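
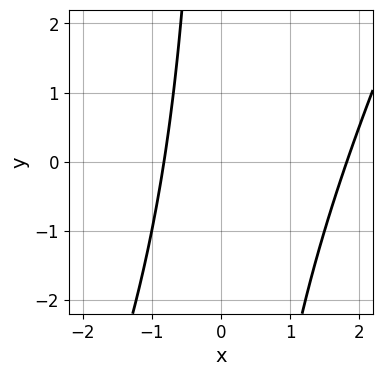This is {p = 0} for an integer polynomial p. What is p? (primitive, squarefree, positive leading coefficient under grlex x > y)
1. Degree: no degree-1 curve has this shape, so deg p = 2.
2. Observable constraints: no y-intercept at any integer in the box.
3. These observations pin down the coefficients.

2*x^2 - x*y - 2*x - 3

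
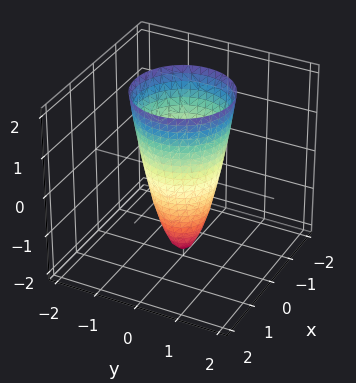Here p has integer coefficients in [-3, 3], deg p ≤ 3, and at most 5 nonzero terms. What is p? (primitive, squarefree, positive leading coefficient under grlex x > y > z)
The degree is 2 — a generic line meets the surface in up to 2 points.
By symmetry, every cross-section ⟂ z is a circle, so x, y appear only via x² + y².
From the axis intercepts and sections: one z-axis crossing is at z = -2; a circular section at z = -1 has radius between 0 and 1.
Fitting integer coefficients to these (and the overall shape) gives p.

3*x^2 + 3*y^2 - z - 2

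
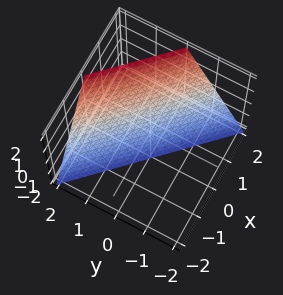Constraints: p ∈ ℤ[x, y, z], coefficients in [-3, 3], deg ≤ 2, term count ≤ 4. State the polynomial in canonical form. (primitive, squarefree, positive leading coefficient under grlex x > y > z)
First, the degree is 1 — the surface is flat (a plane).
Then, against the integer gridlines: one y-axis crossing is at y = 1; one x-axis crossing is at x = 1; it crosses the z-axis at the gridline z = -2.
Finally, fitting integer coefficients to these (and the overall shape) gives p.

2*x + 2*y - z - 2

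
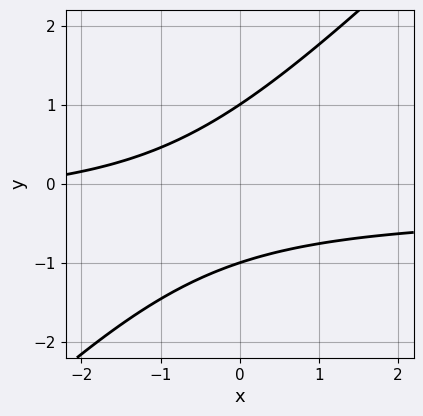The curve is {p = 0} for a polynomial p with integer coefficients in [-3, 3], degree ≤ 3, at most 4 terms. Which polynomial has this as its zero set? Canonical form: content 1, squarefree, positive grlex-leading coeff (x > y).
3*x*y - 3*y^2 + x + 3

(a) deg p = 2. The shape is more complex than any degree-1 curve.
(b) Checking where it meets the axes: among the integer gridlines, it crosses the y-axis at y ∈ {-1, 1}; the curve avoids every integer x-axis point in the box.
(c) Matching integer coefficients to the picture gives p.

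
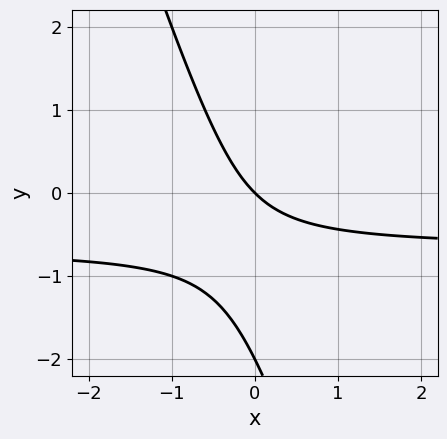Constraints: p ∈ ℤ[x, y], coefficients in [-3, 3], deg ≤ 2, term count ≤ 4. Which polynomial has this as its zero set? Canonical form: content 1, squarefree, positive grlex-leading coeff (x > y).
Degree: the shape is more complex than any degree-1 curve, so deg p = 2.
From the axis intercepts and sections: it meets the x-axis at x = 0 (among the integer gridlines); among the integer gridlines, it crosses the y-axis at y ∈ {-2, 0}.
Fitting integer coefficients to these (and the overall shape) gives p.

3*x*y + y^2 + 2*x + 2*y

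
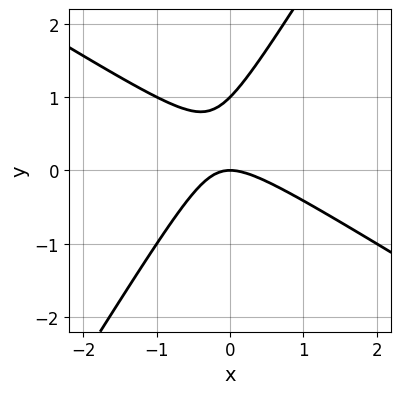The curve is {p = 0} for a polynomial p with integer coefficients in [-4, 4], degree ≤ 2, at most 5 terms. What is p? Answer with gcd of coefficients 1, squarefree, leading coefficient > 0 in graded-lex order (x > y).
1. deg p = 2. No degree-1 curve has this shape.
2. From the visible intercepts: among the integer gridlines, it crosses the y-axis at y ∈ {0, 1}; one x-axis crossing is at x = 0.
3. Assembling these constraints gives the stated polynomial.

x^2 + x*y - y^2 + y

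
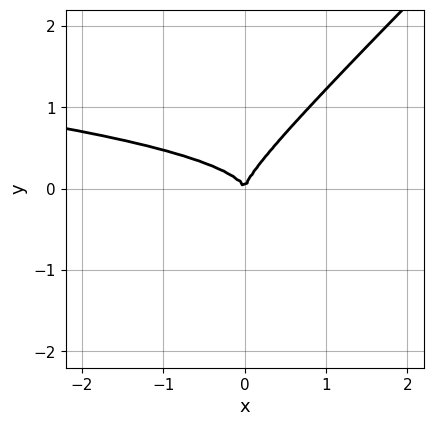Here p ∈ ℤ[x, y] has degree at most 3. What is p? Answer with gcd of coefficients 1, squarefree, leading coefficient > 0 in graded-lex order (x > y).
3*x*y^2 - 3*y^3 + x^2

First, degree: a generic line meets the curve in up to 3 points, so deg p = 3.
Next, from the axis intercepts and sections: it meets the x-axis at x = 0 (among the integer gridlines); it crosses the y-axis at the gridline y = 0.
Finally, putting this together gives p.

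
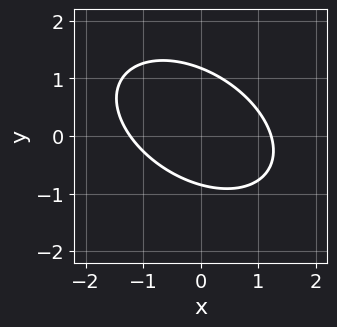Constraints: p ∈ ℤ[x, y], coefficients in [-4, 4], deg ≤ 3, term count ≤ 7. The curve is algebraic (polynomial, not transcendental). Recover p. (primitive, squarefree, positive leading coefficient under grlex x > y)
1. deg p = 2. No degree-1 curve has this shape.
2. Putting this together gives p.

2*x^2 + 2*x*y + 3*y^2 - y - 3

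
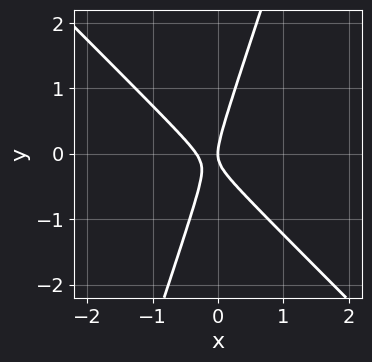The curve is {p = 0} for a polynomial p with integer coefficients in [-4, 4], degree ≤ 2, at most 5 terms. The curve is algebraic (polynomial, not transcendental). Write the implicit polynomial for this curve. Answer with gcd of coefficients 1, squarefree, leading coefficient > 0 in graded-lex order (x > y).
1. The degree is 2 — a generic line meets the curve in up to 2 points.
2. Observable constraints: it meets the x-axis at x = 0 (among the integer gridlines); it meets the y-axis at y = 0 (among the integer gridlines).
3. Solving for integer coefficients yields p as stated.

3*x^2 + 2*x*y - y^2 + x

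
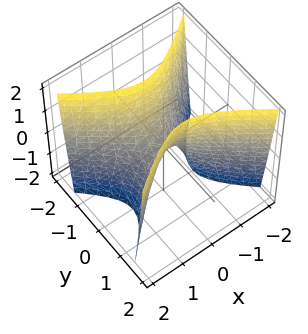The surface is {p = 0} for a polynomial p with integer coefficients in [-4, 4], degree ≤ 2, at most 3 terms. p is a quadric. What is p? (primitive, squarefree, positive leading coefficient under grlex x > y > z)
1. The degree is 2 — a saddle surface; a quadric.
2. Symmetries: the y ↦ −y reflection is a symmetry, so y appears only in even powers; it's symmetric under x → −x, forcing even powers of x.
3. Reading off the gridlines: it crosses the y-axis at the gridline y = 0; it crosses the x-axis at the gridline x = 0; one z-axis crossing is at z = 0.
4. Assembling these constraints gives the stated polynomial.

2*x^2 - 3*y^2 + z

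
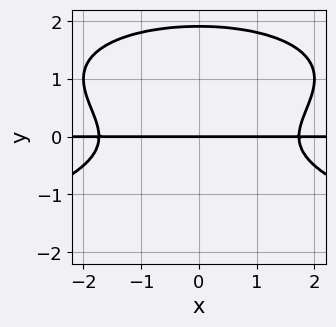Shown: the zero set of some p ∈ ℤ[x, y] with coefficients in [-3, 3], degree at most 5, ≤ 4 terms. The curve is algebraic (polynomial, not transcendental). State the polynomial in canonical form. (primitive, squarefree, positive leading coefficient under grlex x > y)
First, degree: no degree-3 curve has this shape, so deg p = 4.
Next, symmetries: mirror symmetry x ↦ −x ⇒ only even powers of x.
Then, from the axis intercepts and sections: it meets the y-axis at y = 0 (among the integer gridlines); every point of the x-axis in the box is on the curve.
Finally, the integer polynomial consistent with all of this is the stated p.

2*y^4 + x^2*y - 3*y^3 - 3*y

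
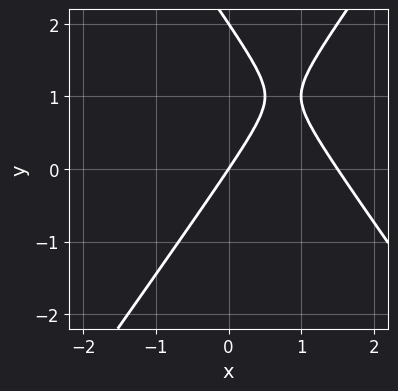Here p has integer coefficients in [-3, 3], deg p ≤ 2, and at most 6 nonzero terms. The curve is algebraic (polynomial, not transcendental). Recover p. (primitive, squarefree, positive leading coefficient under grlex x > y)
deg p = 2. No degree-1 curve has this shape.
Reading off the gridlines: the y-axis gridline crossings are at y ∈ {0, 2}; one x-axis crossing is at x = 0.
These observations pin down the coefficients.

2*x^2 - y^2 - 3*x + 2*y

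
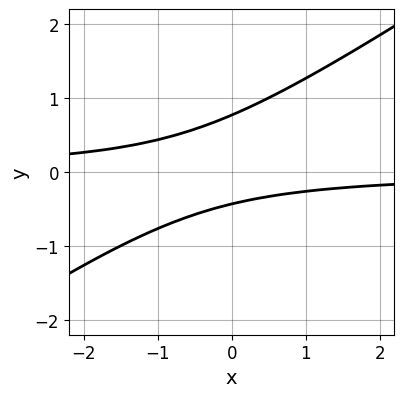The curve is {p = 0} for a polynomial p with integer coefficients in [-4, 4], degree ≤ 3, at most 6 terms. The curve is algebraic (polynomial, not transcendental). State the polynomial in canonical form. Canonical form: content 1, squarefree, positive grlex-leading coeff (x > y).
Degree: the shape is more complex than any degree-1 curve, so deg p = 2.
From the axis intercepts and sections: no x-intercept at any integer in the box.
Matching integer coefficients to the picture gives p.

2*x*y - 3*y^2 + y + 1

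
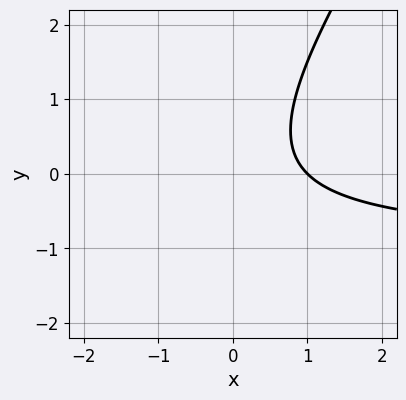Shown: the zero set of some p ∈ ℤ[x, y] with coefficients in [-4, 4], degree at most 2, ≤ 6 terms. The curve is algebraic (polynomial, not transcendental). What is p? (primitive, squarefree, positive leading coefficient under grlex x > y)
First, degree: a generic line meets the curve in up to 2 points, so deg p = 2.
Then, checking where it meets the axes: no y-intercept at any integer in the box; it meets the x-axis at x = 1 (among the integer gridlines).
Finally, these observations pin down the coefficients.

3*x*y - 2*y^2 + 3*x - 3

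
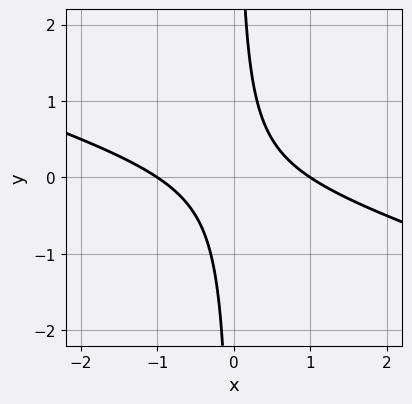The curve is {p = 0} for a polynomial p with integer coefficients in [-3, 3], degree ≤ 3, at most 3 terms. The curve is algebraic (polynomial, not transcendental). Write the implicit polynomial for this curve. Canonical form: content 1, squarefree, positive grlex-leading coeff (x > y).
The degree is 2 — no degree-1 curve has this shape.
From the axis intercepts and sections: among the integer gridlines, it crosses the x-axis at x ∈ {-1, 1}; it misses every integer gridline on the y-axis.
Matching integer coefficients to the picture gives p.

x^2 + 3*x*y - 1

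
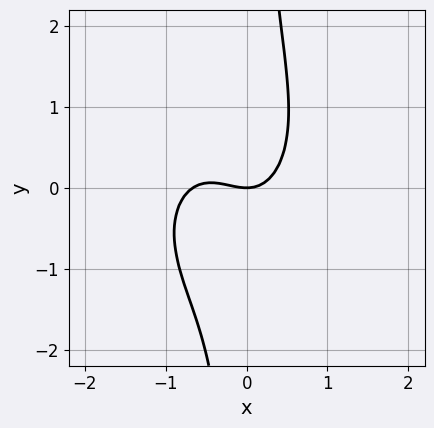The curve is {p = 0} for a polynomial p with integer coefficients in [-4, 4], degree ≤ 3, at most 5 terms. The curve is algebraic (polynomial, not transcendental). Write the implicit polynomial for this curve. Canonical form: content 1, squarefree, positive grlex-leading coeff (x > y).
3*x^3 + 2*x*y^2 + 2*x^2 - 2*y

First, the degree is 3 — the shape is more complex than any degree-2 curve.
Then, reading off the gridlines: it crosses the y-axis at the gridline y = 0; it meets the x-axis at x = 0 (among the integer gridlines).
Finally, putting this together gives p.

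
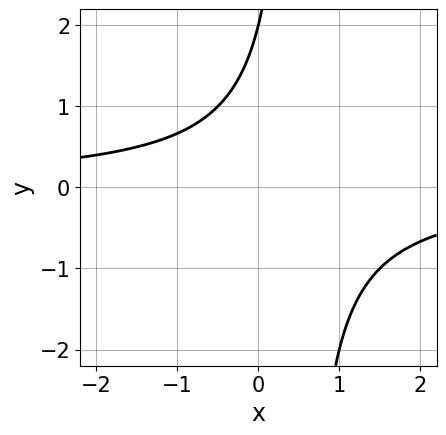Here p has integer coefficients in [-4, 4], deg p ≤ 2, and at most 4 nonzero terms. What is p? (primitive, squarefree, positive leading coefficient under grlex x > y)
(a) deg p = 2. The shape is more complex than any degree-1 curve.
(b) Against the integer gridlines: no x-intercept at any integer in the box; it meets the y-axis at y = 2 (among the integer gridlines).
(c) These observations pin down the coefficients.

2*x*y - y + 2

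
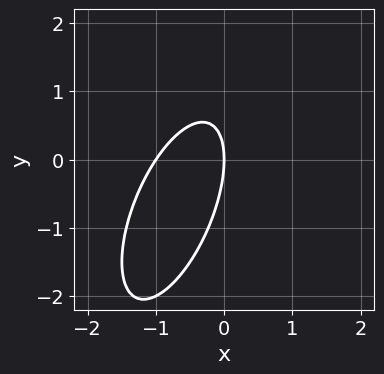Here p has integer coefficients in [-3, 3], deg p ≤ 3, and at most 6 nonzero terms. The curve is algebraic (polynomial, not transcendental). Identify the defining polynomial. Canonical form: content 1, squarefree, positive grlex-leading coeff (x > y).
3*x^2 - 2*x*y + y^2 + 3*x

First, degree: no degree-1 curve has this shape, so deg p = 2.
Next, observable constraints: it crosses the y-axis at the gridline y = 0; the x-axis gridline crossings are at x ∈ {-1, 0}.
Finally, fitting integer coefficients to these (and the overall shape) gives p.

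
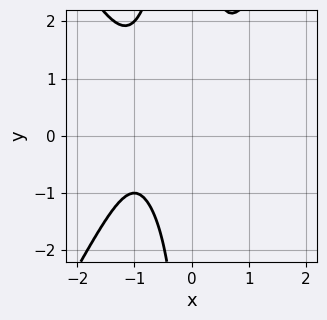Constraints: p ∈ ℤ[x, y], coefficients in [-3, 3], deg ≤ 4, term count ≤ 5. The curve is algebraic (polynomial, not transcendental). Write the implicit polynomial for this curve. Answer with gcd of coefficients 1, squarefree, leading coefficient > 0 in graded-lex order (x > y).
3*x^4 - x^2*y^2 + 3*x^3 - x*y + 2

First, deg p = 4.
Next, checking where it meets the axes: it misses every integer gridline on the x-axis; the curve avoids every integer y-axis point in the box.
Finally, matching integer coefficients to the picture gives p.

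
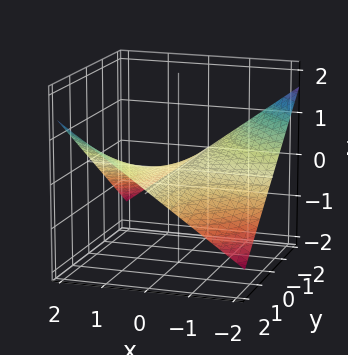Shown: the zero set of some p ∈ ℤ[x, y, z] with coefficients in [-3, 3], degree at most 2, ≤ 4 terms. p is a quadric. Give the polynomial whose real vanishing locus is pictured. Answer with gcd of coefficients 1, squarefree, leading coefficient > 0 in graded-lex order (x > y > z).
x*y - 3*z

Degree: a hyperbolic paraboloid; a quadric, so deg p = 2.
Reading off the gridlines: every point of the x-axis in the box is on the surface; every point of the y-axis in the box is on the surface; it meets the z-axis at z = 0 (among the integer gridlines).
These observations pin down the coefficients.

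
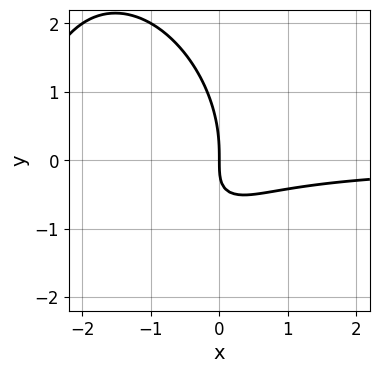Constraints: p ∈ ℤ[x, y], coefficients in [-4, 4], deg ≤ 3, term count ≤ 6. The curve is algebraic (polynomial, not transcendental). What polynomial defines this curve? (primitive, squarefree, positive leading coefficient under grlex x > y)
2*x^2*y + x*y^2 + y^3 + 3*x*y + 2*x

Degree: a generic line meets the curve in up to 3 points, so deg p = 3.
Against the integer gridlines: it meets the x-axis at x = 0 (among the integer gridlines); it meets the y-axis at y = 0 (among the integer gridlines).
Together with the visible shape, these determine p as stated.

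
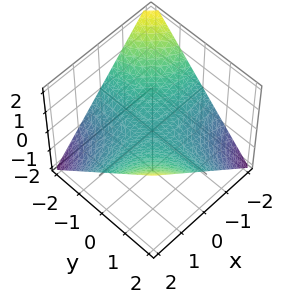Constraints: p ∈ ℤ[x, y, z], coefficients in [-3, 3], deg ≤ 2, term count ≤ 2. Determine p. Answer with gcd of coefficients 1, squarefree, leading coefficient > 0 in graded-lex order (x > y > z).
x*y - 2*z

The degree is 2 — a hyperbolic paraboloid; a quadric.
Checking where it meets the axes: the visible x-axis segment lies entirely on the surface; one z-axis crossing is at z = 0.
Fitting integer coefficients to these (and the overall shape) gives p. Check: (0, 1, 0) on the y-axis lies on the surface, and p(0, 1, 0) = 0. ✓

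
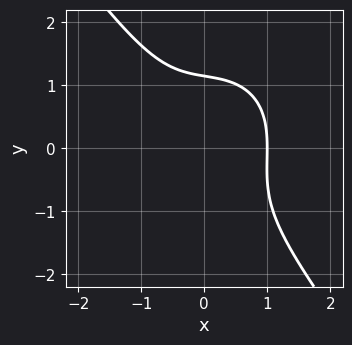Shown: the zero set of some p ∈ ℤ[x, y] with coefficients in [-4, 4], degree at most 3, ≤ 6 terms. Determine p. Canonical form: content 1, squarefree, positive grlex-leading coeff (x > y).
3*x^3 + x*y^2 + 2*y^3 - 3

(a) Degree: no degree-2 curve has this shape, so deg p = 3.
(b) From the visible intercepts: one x-axis crossing is at x = 1.
(c) Fitting integer coefficients to these (and the overall shape) gives p.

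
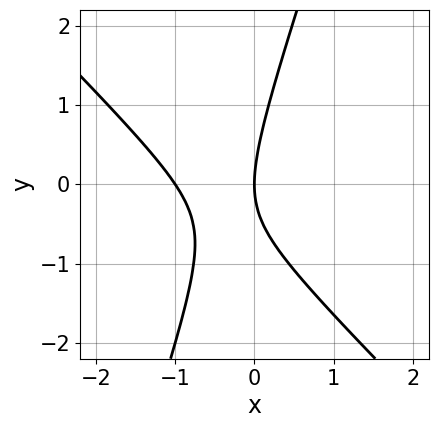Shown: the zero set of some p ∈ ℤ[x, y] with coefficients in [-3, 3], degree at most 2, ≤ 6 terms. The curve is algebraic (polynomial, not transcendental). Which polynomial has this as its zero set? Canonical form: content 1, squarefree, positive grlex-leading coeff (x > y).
1. Degree: a generic line meets the curve in up to 2 points, so deg p = 2.
2. Observable constraints: the x-axis gridline crossings are at x ∈ {-1, 0}; one y-axis crossing is at y = 0.
3. These observations pin down the coefficients.

3*x^2 + 2*x*y - y^2 + 3*x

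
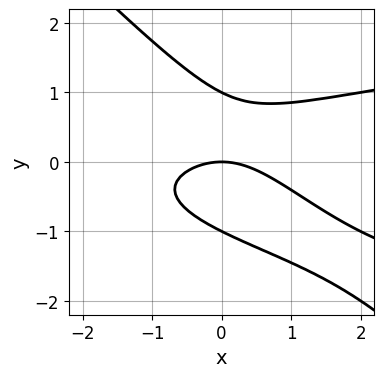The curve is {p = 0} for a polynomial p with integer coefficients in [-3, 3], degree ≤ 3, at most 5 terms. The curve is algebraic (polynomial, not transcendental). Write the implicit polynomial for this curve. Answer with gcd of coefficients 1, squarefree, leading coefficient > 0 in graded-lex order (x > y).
(a) Degree: no degree-2 curve has this shape, so deg p = 3.
(b) From the axis intercepts and sections: among the integer gridlines, it crosses the y-axis at y ∈ {-1, 0, 1}; it crosses the x-axis at the gridline x = 0.
(c) These observations pin down the coefficients.

2*x*y^2 + 2*y^3 - x^2 - 2*y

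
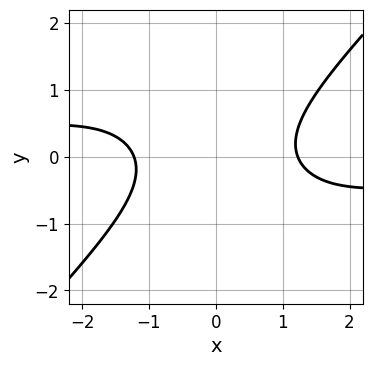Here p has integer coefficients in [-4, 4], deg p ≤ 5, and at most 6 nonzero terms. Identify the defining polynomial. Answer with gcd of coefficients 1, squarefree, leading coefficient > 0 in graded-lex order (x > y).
x^3*y - x^2*y^2 + 2*x^2 - 3*y^2 - 3

(a) deg p = 4.
(b) Checking where it meets the axes: no y-intercept at any integer in the box.
(c) These observations pin down the coefficients.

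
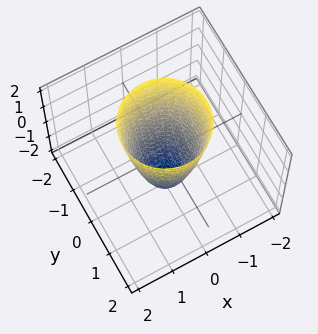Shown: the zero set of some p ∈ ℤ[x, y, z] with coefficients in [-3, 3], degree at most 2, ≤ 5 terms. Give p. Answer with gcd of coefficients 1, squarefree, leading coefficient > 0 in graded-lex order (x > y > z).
3*x^2 + 3*y^2 - z - 2

1. deg p = 2.
2. Symmetries: the z-axis is an axis of rotation, so x and y enter only as x² + y².
3. Reading off the gridlines: a circular section at z = 1 has radius exactly 1; it crosses the z-axis at the gridline z = -2.
4. Fitting integer coefficients to these (and the overall shape) gives p.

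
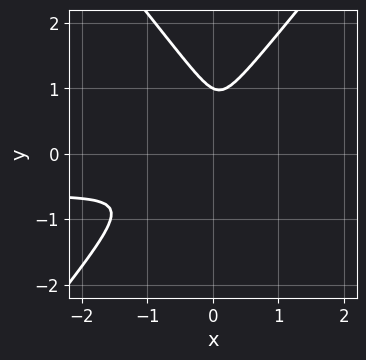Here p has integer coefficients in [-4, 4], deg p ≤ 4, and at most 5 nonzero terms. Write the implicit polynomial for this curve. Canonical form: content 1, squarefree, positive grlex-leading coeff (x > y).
deg p = 3.
Reading off the gridlines: it crosses the y-axis at the gridline y = 1.
Putting this together gives p.

3*x^2*y - 2*y^3 + 2*x^2 - x*y + 2*y^2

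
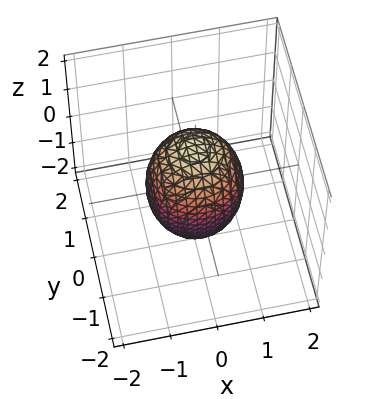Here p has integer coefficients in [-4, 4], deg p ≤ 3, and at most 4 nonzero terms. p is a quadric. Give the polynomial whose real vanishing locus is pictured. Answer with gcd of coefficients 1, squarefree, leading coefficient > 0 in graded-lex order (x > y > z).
2*x^2 + 2*y^2 + z^2 - 2

deg p = 2. A closed, bounded, convex surface; a quadric.
Symmetry: every cross-section ⟂ z is a circle, so x, y appear only via x² + y²; the z ↦ −z reflection is a symmetry, so z appears only in even powers.
Checking where it meets the axes: the x-axis gridline crossings are at x ∈ {-1, 1}; a circular section at z = -1 has radius between 0 and 1.
These observations pin down the coefficients. Check: (0, -1, 0) on the y-axis lies on the surface, and p(0, -1, 0) = 0. ✓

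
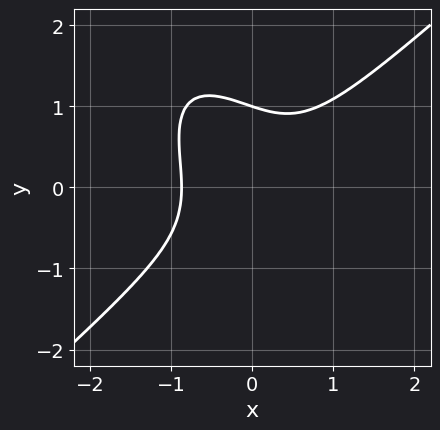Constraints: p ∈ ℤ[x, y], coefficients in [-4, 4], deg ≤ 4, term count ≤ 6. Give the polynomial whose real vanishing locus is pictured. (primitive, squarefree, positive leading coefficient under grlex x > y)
3*x^3 - 2*x*y^2 - 2*y^3 + 2

deg p = 3.
Against the integer gridlines: it crosses the y-axis at the gridline y = 1.
Matching integer coefficients to the picture gives p.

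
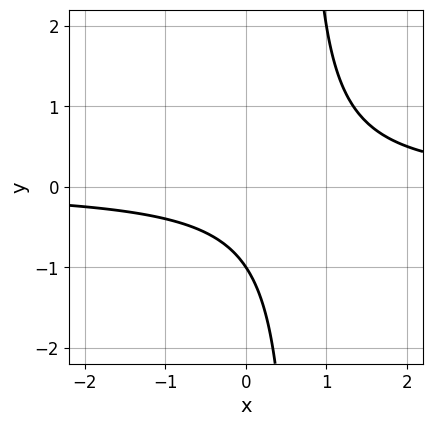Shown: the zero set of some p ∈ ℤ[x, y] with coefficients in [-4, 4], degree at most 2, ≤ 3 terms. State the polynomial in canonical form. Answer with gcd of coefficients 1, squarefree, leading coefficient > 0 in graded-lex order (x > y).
3*x*y - 2*y - 2

(a) The degree is 2 — the shape is more complex than any degree-1 curve.
(b) From the visible intercepts: it misses every integer gridline on the x-axis; it crosses the y-axis at the gridline y = -1.
(c) Together with the visible shape, these determine p as stated.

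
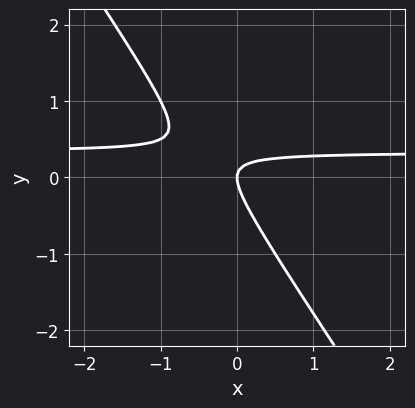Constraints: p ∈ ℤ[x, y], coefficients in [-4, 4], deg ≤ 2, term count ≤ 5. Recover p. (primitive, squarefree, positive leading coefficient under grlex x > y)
3*x*y + 2*y^2 - x

First, degree: a generic line meets the curve in up to 2 points, so deg p = 2.
Next, from the axis intercepts and sections: it meets the x-axis at x = 0 (among the integer gridlines); it meets the y-axis at y = 0 (among the integer gridlines).
Finally, together with the visible shape, these determine p as stated.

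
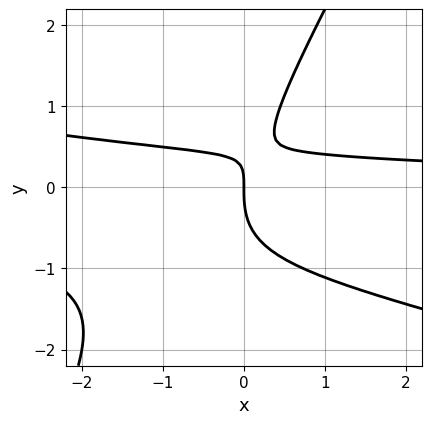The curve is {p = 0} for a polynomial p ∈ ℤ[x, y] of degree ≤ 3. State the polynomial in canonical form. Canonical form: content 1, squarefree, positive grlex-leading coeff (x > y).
(a) deg p = 3. A generic line meets the curve in up to 3 points.
(b) Reading off the gridlines: it meets the x-axis at x = 0 (among the integer gridlines); it crosses the y-axis at the gridline y = 0.
(c) These observations pin down the coefficients.

x^2*y + 3*x*y^2 - 2*y^3 + 3*x*y - 2*x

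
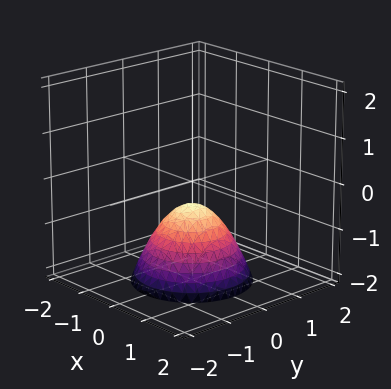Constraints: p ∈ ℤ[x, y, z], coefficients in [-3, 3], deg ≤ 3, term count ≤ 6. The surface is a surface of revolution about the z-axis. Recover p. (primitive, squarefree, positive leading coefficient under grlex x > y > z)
2*x^2 + 2*y^2 + 2*z + 1

1. The degree is 2 — the shape is more complex than any degree-1 surface.
2. By symmetry, the z-axis is an axis of rotation, so x and y enter only as x² + y².
3. From the visible intercepts: the surface avoids every integer y-axis point in the box; no x-intercept at any integer in the box; a circular section at z = -1 has radius between 0 and 1.
4. The integer polynomial consistent with all of this is the stated p.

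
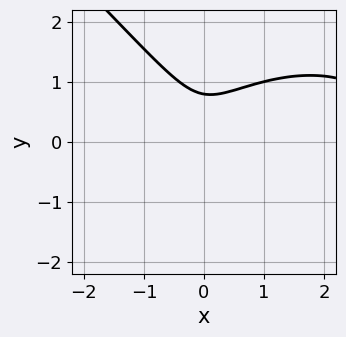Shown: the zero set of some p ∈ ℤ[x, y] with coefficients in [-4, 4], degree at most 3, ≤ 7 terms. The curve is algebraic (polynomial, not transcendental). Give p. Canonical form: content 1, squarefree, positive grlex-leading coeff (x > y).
Degree: the shape is more complex than any degree-2 curve, so deg p = 3.
From the axis intercepts and sections: no x-intercept at any integer in the box.
These observations pin down the coefficients.

x^3 + x*y^2 + 2*y^3 - 3*x^2 - 1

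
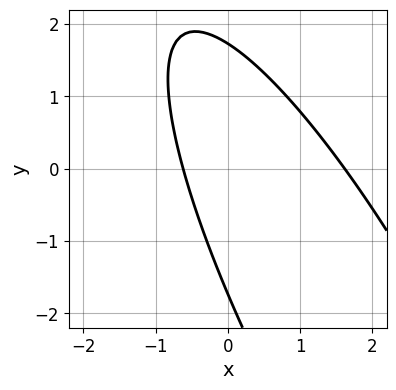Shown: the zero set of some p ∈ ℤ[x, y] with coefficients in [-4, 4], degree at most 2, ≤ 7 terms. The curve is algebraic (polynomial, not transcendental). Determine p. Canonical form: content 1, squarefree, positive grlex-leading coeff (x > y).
1. Degree: a generic line meets the curve in up to 2 points, so deg p = 2.
2. Solving for integer coefficients yields p as stated.

3*x^2 + 3*x*y + y^2 - 3*x - 3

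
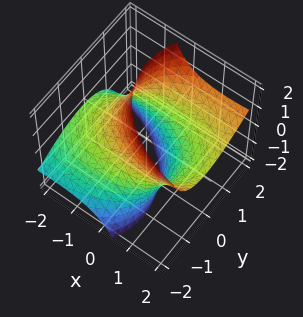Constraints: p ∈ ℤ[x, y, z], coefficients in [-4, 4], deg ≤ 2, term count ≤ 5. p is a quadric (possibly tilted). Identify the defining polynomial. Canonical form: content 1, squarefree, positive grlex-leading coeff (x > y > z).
x^2 - 3*x*z + 2*y^2 - 2*y*z - 3

First, the degree is 2 — a generic line meets the surface in up to 2 points.
Then, from the visible intercepts: no z-intercept at any integer in the box.
Finally, putting this together gives p.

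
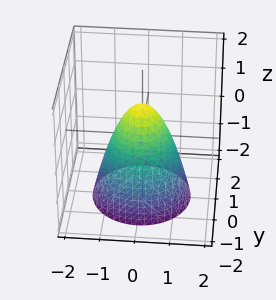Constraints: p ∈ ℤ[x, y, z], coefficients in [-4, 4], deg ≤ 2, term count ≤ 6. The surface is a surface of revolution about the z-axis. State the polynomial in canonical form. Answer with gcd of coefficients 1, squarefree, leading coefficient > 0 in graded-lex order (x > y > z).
3*x^2 + 3*y^2 + 2*z - 2

First, degree: the shape is more complex than any degree-1 surface, so deg p = 2.
Then, symmetry: the surface is invariant under rotation about z: p = q(x² + y², z).
Then, from the axis intercepts and sections: a circular section at z = -2 has radius between 1 and 2; it meets the z-axis at z = 1 (among the integer gridlines).
Finally, the integer polynomial consistent with all of this is the stated p.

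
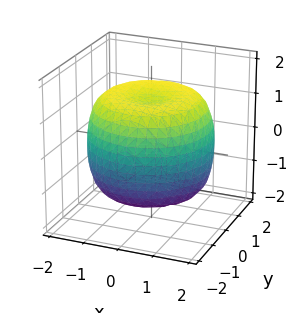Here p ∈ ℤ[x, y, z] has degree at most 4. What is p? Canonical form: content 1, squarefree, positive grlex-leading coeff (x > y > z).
x^4 + 2*x^2*y^2 + y^4 - 2*x^2 - 2*y^2 + 2*z^2 - 3

First, the degree is 4 — a generic line meets the surface in up to 4 points.
Next, by symmetry, the surface is invariant under rotation about z: p = q(x² + y², z).
Then, from the axis intercepts and sections: a circular section at z = -1 has radius between 1 and 2.
Finally, solving for integer coefficients yields p as stated.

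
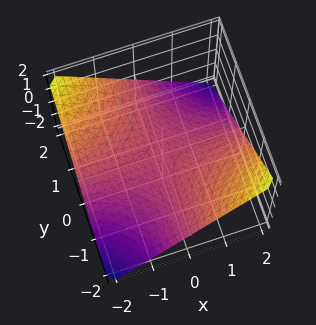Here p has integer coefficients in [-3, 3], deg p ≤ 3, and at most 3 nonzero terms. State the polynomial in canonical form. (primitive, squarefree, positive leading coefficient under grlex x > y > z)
x*y + 2*z

The degree is 2 — no degree-1 surface has this shape.
Observable constraints: it meets the z-axis at z = 0 (among the integer gridlines); the visible x-axis segment lies entirely on the surface.
The integer polynomial consistent with all of this is the stated p.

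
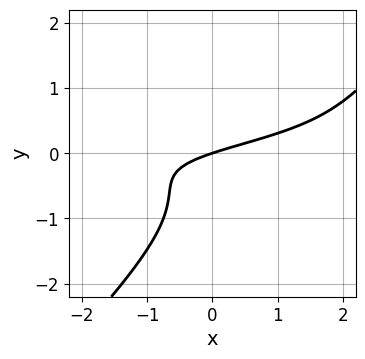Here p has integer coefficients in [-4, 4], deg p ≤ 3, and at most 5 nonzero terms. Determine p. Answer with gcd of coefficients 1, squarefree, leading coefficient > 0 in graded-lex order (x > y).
3*x*y^2 - 3*y^3 - 3*y^2 + x - 3*y

1. Degree: the shape is more complex than any degree-2 curve, so deg p = 3.
2. From the visible intercepts: it crosses the y-axis at the gridline y = 0; it crosses the x-axis at the gridline x = 0.
3. The integer polynomial consistent with all of this is the stated p.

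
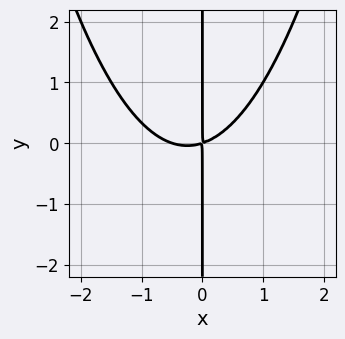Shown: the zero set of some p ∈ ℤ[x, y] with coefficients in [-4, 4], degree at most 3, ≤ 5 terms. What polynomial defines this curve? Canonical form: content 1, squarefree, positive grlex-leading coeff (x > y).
2*x^3 + x^2 - 3*x*y

The degree is 3 — a generic line meets the curve in up to 3 points.
Reading off the gridlines: the visible y-axis segment lies entirely on the curve.
The integer polynomial consistent with all of this is the stated p.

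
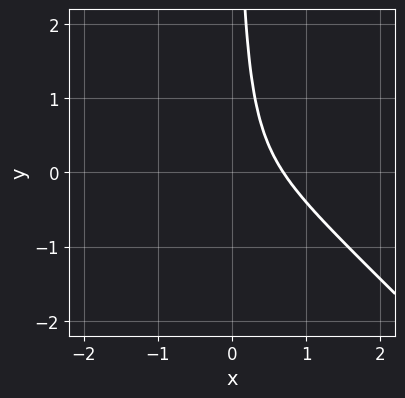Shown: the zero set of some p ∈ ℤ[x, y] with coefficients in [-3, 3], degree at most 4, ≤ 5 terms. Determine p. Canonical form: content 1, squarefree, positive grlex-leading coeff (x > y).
(a) Degree: the shape is more complex than any degree-2 curve, so deg p = 3.
(b) From the visible intercepts: the curve avoids every integer y-axis point in the box.
(c) Assembling these constraints gives the stated polynomial.

3*x^3 + 3*x^2*y + 2*x*y - 1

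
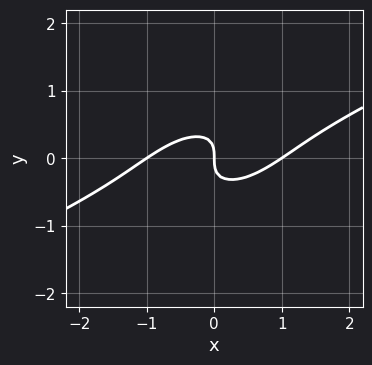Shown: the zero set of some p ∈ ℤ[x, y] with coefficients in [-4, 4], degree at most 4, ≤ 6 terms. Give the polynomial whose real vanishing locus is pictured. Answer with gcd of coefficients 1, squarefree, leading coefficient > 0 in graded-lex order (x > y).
deg p = 3.
Observable constraints: the x-axis gridline crossings are at x ∈ {-1, 0, 1}; it meets the y-axis at y = 0 (among the integer gridlines).
Assembling these constraints gives the stated polynomial.

x^3 - 3*x^2*y + 3*x*y^2 - 3*y^3 - x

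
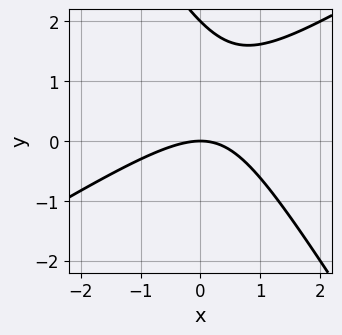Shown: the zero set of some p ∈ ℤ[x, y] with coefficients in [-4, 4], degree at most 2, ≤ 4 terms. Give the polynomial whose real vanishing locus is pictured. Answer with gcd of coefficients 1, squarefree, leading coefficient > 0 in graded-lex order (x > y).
x^2 - x*y - y^2 + 2*y

1. deg p = 2.
2. From the visible intercepts: one x-axis crossing is at x = 0; among the integer gridlines, it crosses the y-axis at y ∈ {0, 2}.
3. Together with the visible shape, these determine p as stated.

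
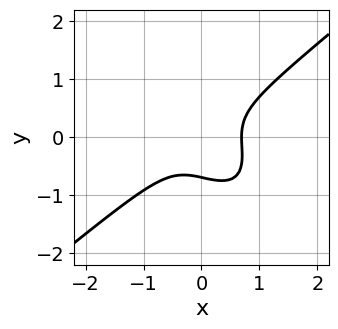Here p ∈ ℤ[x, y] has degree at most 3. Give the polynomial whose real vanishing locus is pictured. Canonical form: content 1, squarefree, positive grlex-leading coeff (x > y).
The degree is 3 — no degree-2 curve has this shape.
Putting this together gives p.

3*x^3 - 2*x*y^2 - 3*y^3 - 1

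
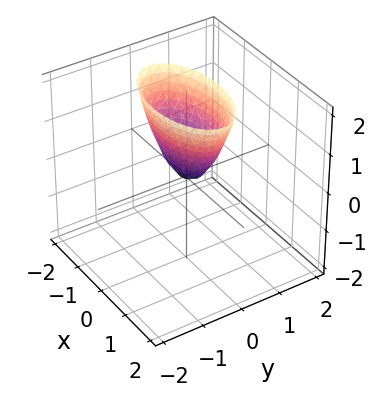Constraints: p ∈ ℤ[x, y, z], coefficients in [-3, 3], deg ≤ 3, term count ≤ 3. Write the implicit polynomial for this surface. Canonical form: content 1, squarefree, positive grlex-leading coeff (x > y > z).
The degree is 2 — a paraboloid; a quadric.
Symmetries: mirror symmetry y ↦ −y ⇒ only even powers of y; it's symmetric under x → −x, forcing even powers of x.
Reading off the gridlines: it meets the x-axis at x = 0 (among the integer gridlines); one y-axis crossing is at y = 0.
Fitting integer coefficients to these (and the overall shape) gives p.

x^2 + 3*y^2 - z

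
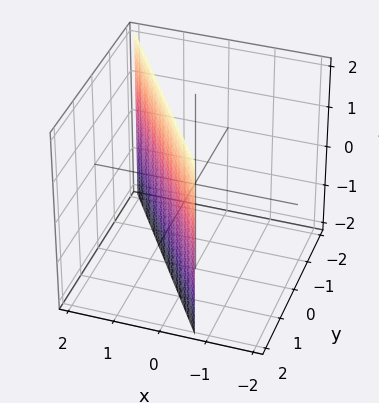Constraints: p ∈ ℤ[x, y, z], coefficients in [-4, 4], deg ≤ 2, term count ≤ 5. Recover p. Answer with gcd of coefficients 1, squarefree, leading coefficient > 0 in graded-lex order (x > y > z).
3*x + 2*y - 2

1. Degree: every cross-section is a straight line — this is a plane, so deg p = 1.
2. From the axis intercepts and sections: it crosses the y-axis at the gridline y = 1; it misses every integer gridline on the z-axis.
3. Together with the visible shape, these determine p as stated.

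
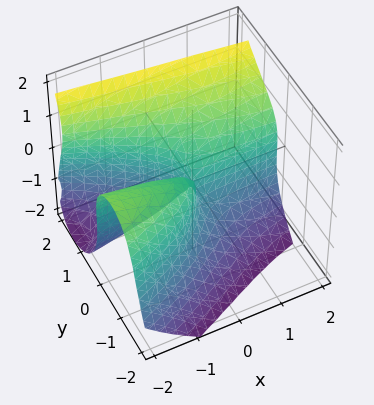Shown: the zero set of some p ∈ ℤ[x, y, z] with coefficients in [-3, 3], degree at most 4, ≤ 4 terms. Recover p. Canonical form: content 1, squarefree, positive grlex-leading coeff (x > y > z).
x*y*z - 2*y^3 + z^3 - 3*x*y

(a) deg p = 3. The shape is more complex than any degree-2 surface.
(b) From the visible intercepts: one y-axis crossing is at y = 0; it crosses the z-axis at the gridline z = 0; every point of the x-axis in the box is on the surface.
(c) Together with the visible shape, these determine p as stated.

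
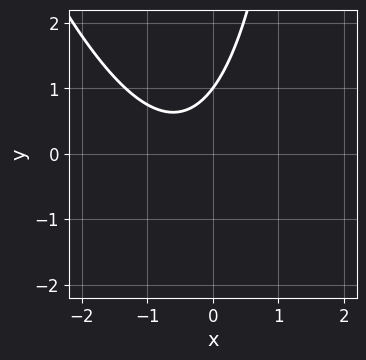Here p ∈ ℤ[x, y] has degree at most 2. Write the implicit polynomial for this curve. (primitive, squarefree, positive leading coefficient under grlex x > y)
(a) deg p = 2. No degree-1 curve has this shape.
(b) Against the integer gridlines: one y-axis crossing is at y = 1; the curve avoids every integer x-axis point in the box.
(c) The integer polynomial consistent with all of this is the stated p.

3*x^2 + x*y + 3*x - 3*y + 3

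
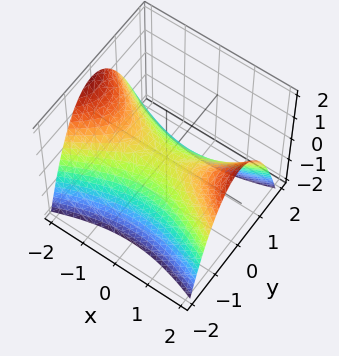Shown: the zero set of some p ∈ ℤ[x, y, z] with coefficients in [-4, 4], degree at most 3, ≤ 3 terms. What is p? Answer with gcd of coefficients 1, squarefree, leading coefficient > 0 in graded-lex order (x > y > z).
x^2 - 3*y^2 - 3*z

Degree: a saddle surface; a quadric, so deg p = 2.
Symmetries: mirror symmetry y ↦ −y ⇒ only even powers of y; it's symmetric under x → −x, forcing even powers of x.
From the axis intercepts and sections: it meets the x-axis at x = 0 (among the integer gridlines); it crosses the y-axis at the gridline y = 0; it meets the z-axis at z = 0 (among the integer gridlines).
The integer polynomial consistent with all of this is the stated p.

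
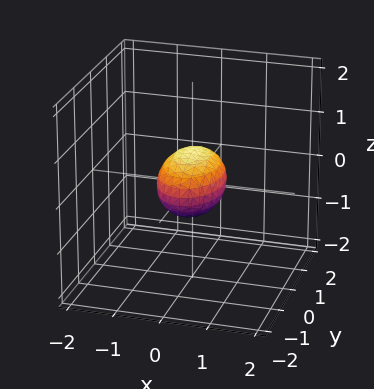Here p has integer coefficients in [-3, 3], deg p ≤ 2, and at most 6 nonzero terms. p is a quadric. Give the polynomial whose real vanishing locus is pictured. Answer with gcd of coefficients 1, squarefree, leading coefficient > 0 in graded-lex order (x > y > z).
Degree: a closed, bounded, convex surface; a quadric, so deg p = 2.
Symmetries: mirror symmetry y ↦ −y ⇒ only even powers of y; mirror symmetry x ↦ −x ⇒ only even powers of x; mirror symmetry z ↦ −z ⇒ only even powers of z.
Reading off the gridlines: among the integer gridlines, it crosses the y-axis at y ∈ {-1, 1}.
Putting this together gives p.

2*x^2 + y^2 + 2*z^2 - 1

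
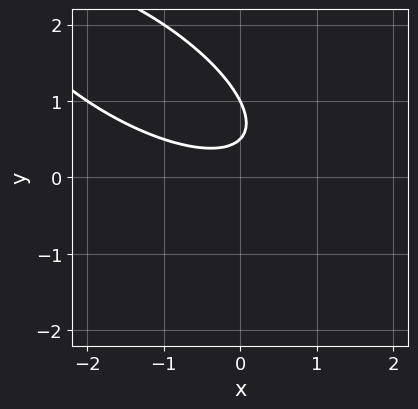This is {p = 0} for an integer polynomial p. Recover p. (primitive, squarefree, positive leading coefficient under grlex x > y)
(a) Degree: a generic line meets the curve in up to 2 points, so deg p = 2.
(b) Against the integer gridlines: it misses every integer gridline on the x-axis; it meets the y-axis at y = 1 (among the integer gridlines).
(c) Fitting integer coefficients to these (and the overall shape) gives p.

x^2 + 2*x*y + 2*y^2 - 3*y + 1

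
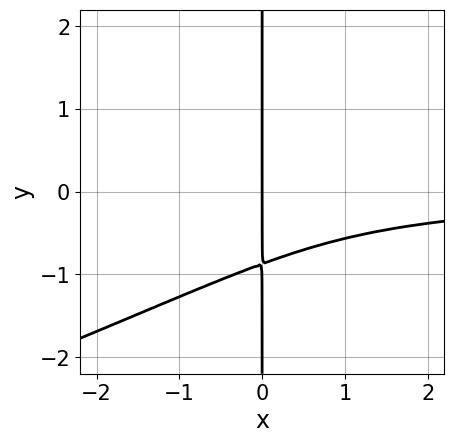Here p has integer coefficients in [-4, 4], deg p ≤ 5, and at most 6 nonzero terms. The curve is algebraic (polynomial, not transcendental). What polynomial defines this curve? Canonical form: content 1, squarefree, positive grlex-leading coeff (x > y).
First, deg p = 4. The shape is more complex than any degree-3 curve.
Next, from the visible intercepts: it meets the x-axis at x = 0 (among the integer gridlines); the visible y-axis segment lies entirely on the curve.
Finally, putting this together gives p.

x^2*y^2 - 3*x*y^3 - 2*x^2*y - 2*x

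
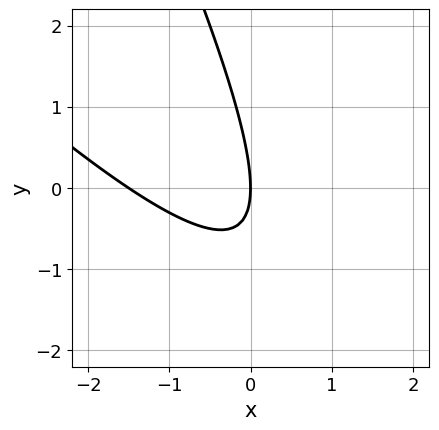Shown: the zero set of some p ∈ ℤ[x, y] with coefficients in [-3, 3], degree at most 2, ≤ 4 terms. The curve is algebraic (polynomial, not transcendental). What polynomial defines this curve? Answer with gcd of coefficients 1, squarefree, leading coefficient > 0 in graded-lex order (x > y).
The degree is 2 — the shape is more complex than any degree-1 curve.
Observable constraints: it crosses the x-axis at the gridline x = 0; it meets the y-axis at y = 0 (among the integer gridlines).
Together with the visible shape, these determine p as stated.

2*x^2 + 3*x*y + y^2 + 3*x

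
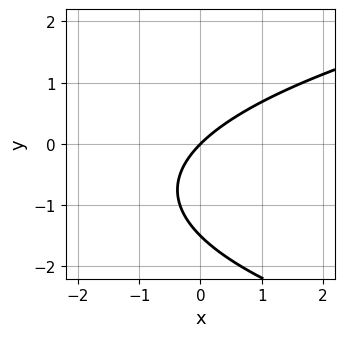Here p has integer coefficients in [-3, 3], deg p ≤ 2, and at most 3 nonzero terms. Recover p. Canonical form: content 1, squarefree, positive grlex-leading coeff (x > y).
First, the degree is 2 — the shape is more complex than any degree-1 curve.
Next, reading off the gridlines: it meets the x-axis at x = 0 (among the integer gridlines); it crosses the y-axis at the gridline y = 0.
Finally, together with the visible shape, these determine p as stated.

2*y^2 - 3*x + 3*y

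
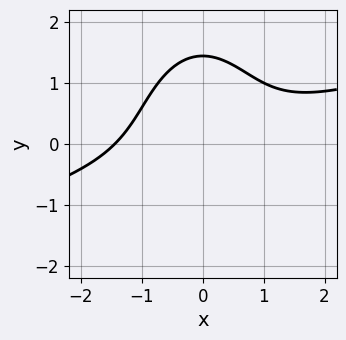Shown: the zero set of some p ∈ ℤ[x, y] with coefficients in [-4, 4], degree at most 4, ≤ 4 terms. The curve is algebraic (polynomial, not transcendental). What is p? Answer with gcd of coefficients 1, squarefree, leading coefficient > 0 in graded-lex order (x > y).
x^3 - 3*x^2*y - y^3 + 3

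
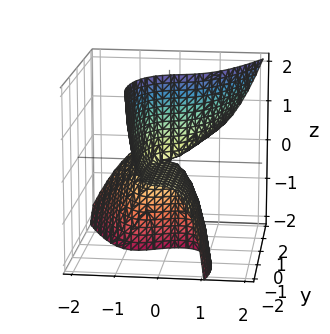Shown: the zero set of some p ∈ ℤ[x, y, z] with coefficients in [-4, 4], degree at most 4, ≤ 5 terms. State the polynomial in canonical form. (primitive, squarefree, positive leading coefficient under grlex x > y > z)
3*x^3 - x^2*z - y^2*z + x*z - 3*y*z

First, deg p = 3. A generic line meets the surface in up to 3 points.
Then, from the axis intercepts and sections: it meets the x-axis at x = 0 (among the integer gridlines); the visible z-axis segment lies entirely on the surface; every point of the y-axis in the box is on the surface.
Finally, these observations pin down the coefficients.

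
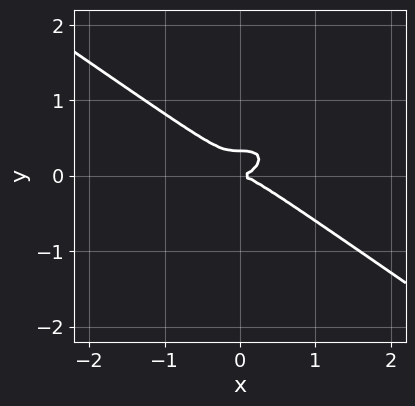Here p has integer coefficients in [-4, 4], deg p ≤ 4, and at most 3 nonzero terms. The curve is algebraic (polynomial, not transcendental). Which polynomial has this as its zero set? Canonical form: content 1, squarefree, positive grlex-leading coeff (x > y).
x^3 + 3*y^3 - y^2

First, the degree is 3 — the shape is more complex than any degree-2 curve.
Next, from the visible intercepts: one x-axis crossing is at x = 0; one y-axis crossing is at y = 0.
Finally, matching integer coefficients to the picture gives p.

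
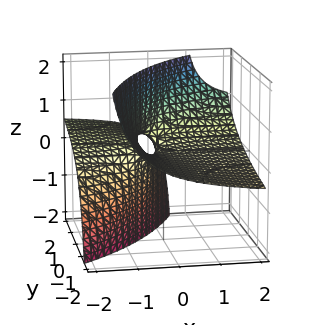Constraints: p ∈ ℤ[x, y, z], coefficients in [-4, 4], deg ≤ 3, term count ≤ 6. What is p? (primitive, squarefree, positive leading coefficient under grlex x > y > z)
x*y - 3*x*z + 2*y*z - 2*z

Degree: the shape is more complex than any degree-1 surface, so deg p = 2.
Observable constraints: it crosses the z-axis at the gridline z = 0; the visible y-axis segment lies entirely on the surface.
Fitting integer coefficients to these (and the overall shape) gives p. Check: (-2, 0, 0) on the x-axis lies on the surface, and p(-2, 0, 0) = 0. ✓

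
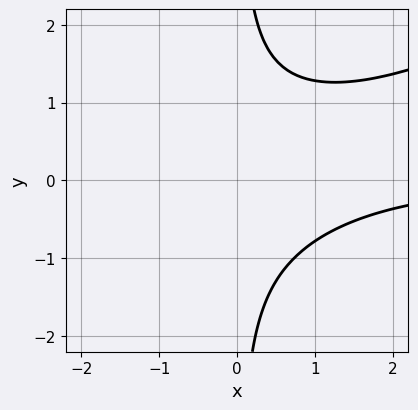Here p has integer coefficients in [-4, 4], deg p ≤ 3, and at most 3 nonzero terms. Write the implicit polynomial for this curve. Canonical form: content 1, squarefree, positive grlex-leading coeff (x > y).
1. deg p = 3.
2. Observable constraints: no y-intercept at any integer in the box; the curve avoids every integer x-axis point in the box.
3. Fitting integer coefficients to these (and the overall shape) gives p.

x^2*y - 2*x*y^2 + 2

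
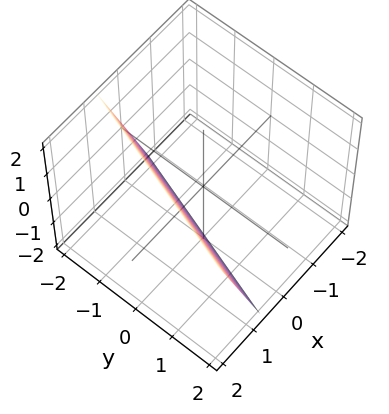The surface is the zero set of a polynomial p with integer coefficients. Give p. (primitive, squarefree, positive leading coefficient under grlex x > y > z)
Degree: every cross-section is a straight line — this is a plane, so deg p = 1.
From the visible intercepts: one z-axis crossing is at z = -2; it meets the y-axis at y = -2 (among the integer gridlines).
Fitting integer coefficients to these (and the overall shape) gives p.

3*x - y - z - 2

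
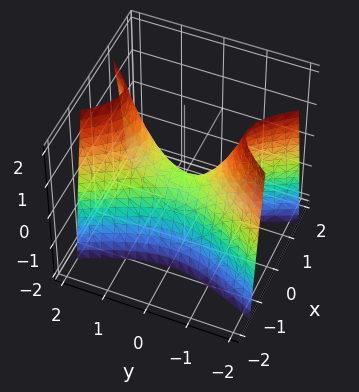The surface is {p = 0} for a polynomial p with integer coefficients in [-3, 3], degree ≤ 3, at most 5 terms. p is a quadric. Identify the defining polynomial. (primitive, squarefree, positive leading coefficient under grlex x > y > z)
First, degree: a hyperbolic paraboloid; a quadric, so deg p = 2.
Then, symmetries: it's symmetric under y → −y, forcing even powers of y; mirror symmetry x ↦ −x ⇒ only even powers of x.
Next, observable constraints: one z-axis crossing is at z = 0; it meets the x-axis at x = 0 (among the integer gridlines); it crosses the y-axis at the gridline y = 0.
Finally, putting this together gives p.

3*x^2 - y^2 + z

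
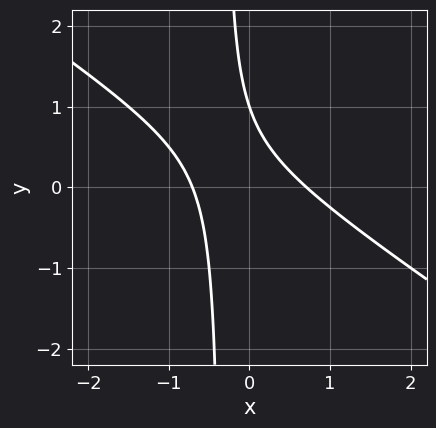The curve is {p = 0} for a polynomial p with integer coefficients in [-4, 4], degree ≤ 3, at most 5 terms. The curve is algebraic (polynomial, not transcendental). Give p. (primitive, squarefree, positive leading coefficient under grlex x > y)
2*x^2 + 3*x*y + y - 1

First, deg p = 2. A generic line meets the curve in up to 2 points.
Then, against the integer gridlines: one y-axis crossing is at y = 1.
Finally, solving for integer coefficients yields p as stated.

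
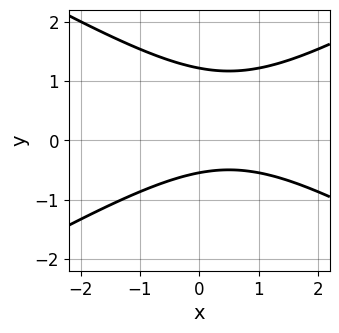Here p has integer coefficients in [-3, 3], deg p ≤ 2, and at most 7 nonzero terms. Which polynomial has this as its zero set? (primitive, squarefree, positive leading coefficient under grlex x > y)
(a) The degree is 2 — the shape is more complex than any degree-1 curve.
(b) Against the integer gridlines: the curve avoids every integer x-axis point in the box.
(c) Assembling these constraints gives the stated polynomial.

x^2 - 3*y^2 - x + 2*y + 2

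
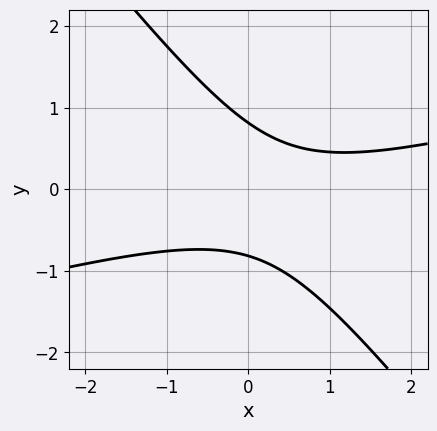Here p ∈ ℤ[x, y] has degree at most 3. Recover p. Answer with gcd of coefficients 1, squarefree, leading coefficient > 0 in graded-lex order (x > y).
x^2 - 3*x*y - 3*y^2 - x + 2

First, the degree is 2 — a generic line meets the curve in up to 2 points.
Then, checking where it meets the axes: it misses every integer gridline on the x-axis.
Finally, matching integer coefficients to the picture gives p.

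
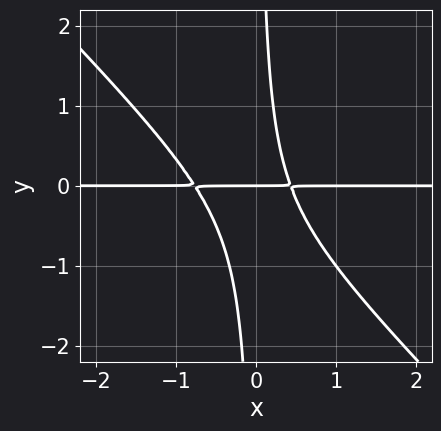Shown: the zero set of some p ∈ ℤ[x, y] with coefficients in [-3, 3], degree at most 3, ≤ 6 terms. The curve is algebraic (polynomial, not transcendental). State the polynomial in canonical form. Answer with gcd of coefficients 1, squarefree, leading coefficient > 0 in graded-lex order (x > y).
3*x^2*y + 3*x*y^2 + x*y - y

The degree is 3 — the shape is more complex than any degree-2 curve.
Reading off the gridlines: the visible x-axis segment lies entirely on the curve; it crosses the y-axis at the gridline y = 0.
Matching integer coefficients to the picture gives p.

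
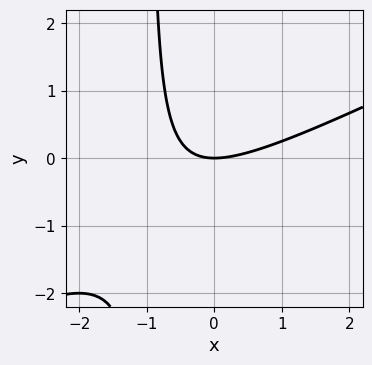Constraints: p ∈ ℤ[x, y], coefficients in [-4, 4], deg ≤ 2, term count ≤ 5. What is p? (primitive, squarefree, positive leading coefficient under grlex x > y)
First, deg p = 2. A generic line meets the curve in up to 2 points.
Then, against the integer gridlines: it crosses the x-axis at the gridline x = 0; it meets the y-axis at y = 0 (among the integer gridlines).
Finally, together with the visible shape, these determine p as stated.

x^2 - 2*x*y - 2*y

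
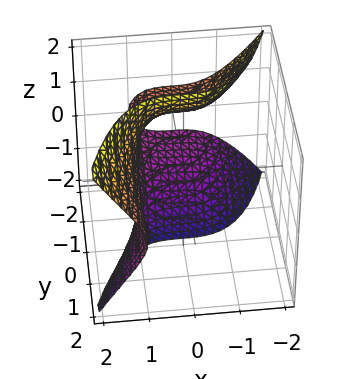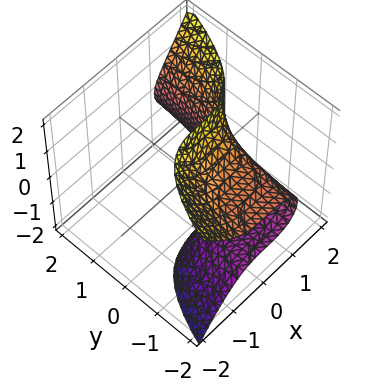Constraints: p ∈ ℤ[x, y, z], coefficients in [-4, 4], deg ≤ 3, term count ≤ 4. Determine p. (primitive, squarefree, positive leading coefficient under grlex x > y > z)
x^3 - y*z^2 - 1

First, the degree is 3 — no degree-2 surface has this shape.
Then, against the integer gridlines: it misses every integer gridline on the z-axis; it misses every integer gridline on the y-axis; one x-axis crossing is at x = 1.
Finally, together with the visible shape, these determine p as stated.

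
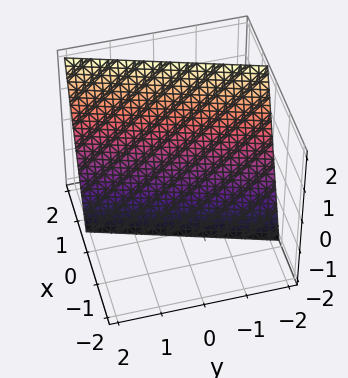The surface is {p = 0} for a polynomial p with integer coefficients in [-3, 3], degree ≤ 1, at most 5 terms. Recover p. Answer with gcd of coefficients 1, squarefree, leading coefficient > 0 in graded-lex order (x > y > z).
3*x - y - z - 2

1. The degree is 1 — the surface is flat (a plane).
2. Observable constraints: it crosses the y-axis at the gridline y = -2; it meets the z-axis at z = -2 (among the integer gridlines).
3. Fitting integer coefficients to these (and the overall shape) gives p.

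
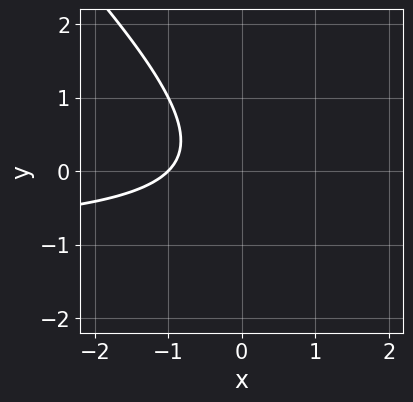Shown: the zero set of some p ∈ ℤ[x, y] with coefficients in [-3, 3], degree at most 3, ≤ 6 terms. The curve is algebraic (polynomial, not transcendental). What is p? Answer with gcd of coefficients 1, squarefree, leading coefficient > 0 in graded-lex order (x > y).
x*y + y^2 + x + 1

1. deg p = 2. No degree-1 curve has this shape.
2. Against the integer gridlines: one x-axis crossing is at x = -1; no y-intercept at any integer in the box.
3. These observations pin down the coefficients.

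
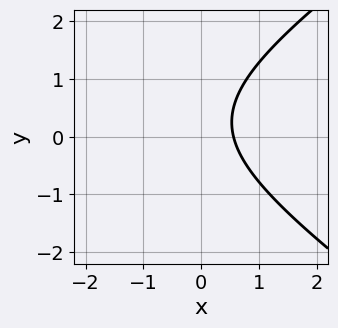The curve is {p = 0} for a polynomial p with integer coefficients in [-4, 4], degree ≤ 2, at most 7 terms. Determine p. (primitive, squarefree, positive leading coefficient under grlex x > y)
x^2 - 2*y^2 + 3*x + y - 2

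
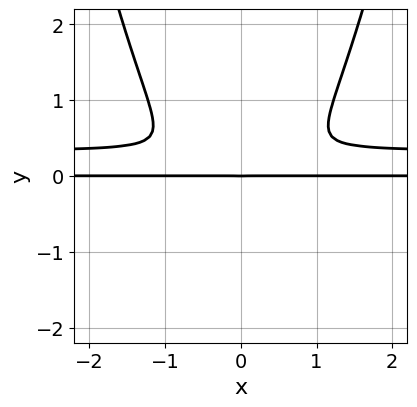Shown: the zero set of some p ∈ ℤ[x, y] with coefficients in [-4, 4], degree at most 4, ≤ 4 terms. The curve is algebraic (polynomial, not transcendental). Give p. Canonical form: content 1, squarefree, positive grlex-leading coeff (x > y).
1. The degree is 4 — a generic line meets the curve in up to 4 points.
2. Symmetries: it's symmetric under x → −x, forcing even powers of x.
3. From the visible intercepts: it crosses the y-axis at the gridline y = 0; every point of the x-axis in the box is on the curve.
4. Putting this together gives p.

3*x^2*y^2 - x^2*y - 3*y^3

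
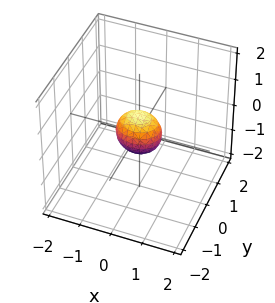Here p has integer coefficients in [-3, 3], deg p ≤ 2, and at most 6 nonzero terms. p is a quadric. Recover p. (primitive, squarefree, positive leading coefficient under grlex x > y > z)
deg p = 2.
Symmetries: the x ↦ −x reflection is a symmetry, so x appears only in even powers; the y ↦ −y reflection is a symmetry, so y appears only in even powers; the z ↦ −z reflection is a symmetry, so z appears only in even powers.
Together with the visible shape, these determine p as stated.

2*x^2 + 3*y^2 + 2*z^2 - 1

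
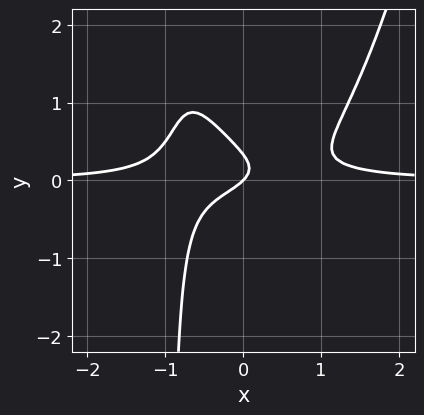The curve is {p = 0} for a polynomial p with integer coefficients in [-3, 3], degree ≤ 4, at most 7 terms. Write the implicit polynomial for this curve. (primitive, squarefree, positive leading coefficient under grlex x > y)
3*x^3*y - 3*x*y^2 - 3*y^2 - x + y

deg p = 4.
Checking where it meets the axes: it crosses the x-axis at the gridline x = 0; it meets the y-axis at y = 0 (among the integer gridlines).
These observations pin down the coefficients.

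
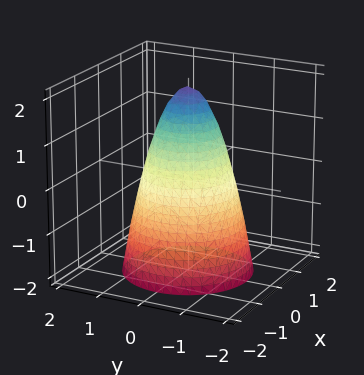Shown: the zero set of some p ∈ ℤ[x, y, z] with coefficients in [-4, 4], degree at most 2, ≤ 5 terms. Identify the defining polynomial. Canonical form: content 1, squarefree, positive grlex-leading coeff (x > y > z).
Degree: a generic line meets the surface in up to 2 points, so deg p = 2.
By symmetry, the z-axis is an axis of rotation, so x and y enter only as x² + y².
Checking where it meets the axes: among the integer gridlines, it crosses the y-axis at y ∈ {-1, 1}; the x-axis gridline crossings are at x ∈ {-1, 1}; a circular section at z = -1 has radius between 1 and 2; one z-axis crossing is at z = 2.
The integer polynomial consistent with all of this is the stated p.

2*x^2 + 2*y^2 + z - 2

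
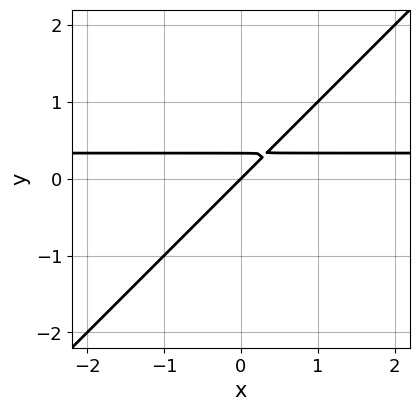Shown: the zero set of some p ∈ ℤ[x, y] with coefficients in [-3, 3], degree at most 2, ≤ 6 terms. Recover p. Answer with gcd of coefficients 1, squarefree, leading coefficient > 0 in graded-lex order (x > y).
3*x*y - 3*y^2 - x + y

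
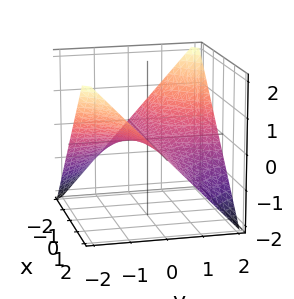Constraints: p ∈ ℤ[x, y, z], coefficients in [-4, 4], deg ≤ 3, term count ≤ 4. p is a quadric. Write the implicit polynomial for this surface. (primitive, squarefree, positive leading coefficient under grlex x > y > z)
x*y + 2*z

First, degree: a hyperbolic paraboloid; a quadric, so deg p = 2.
Then, from the visible intercepts: one z-axis crossing is at z = 0; the visible x-axis segment lies entirely on the surface; every point of the y-axis in the box is on the surface.
Finally, solving for integer coefficients yields p as stated.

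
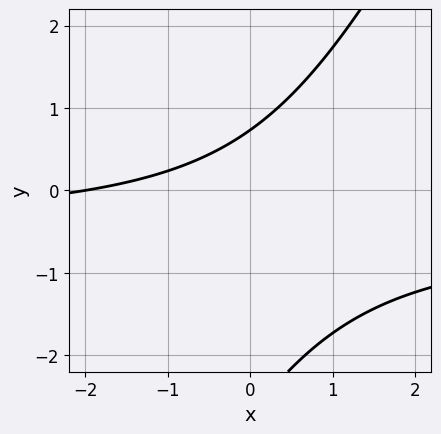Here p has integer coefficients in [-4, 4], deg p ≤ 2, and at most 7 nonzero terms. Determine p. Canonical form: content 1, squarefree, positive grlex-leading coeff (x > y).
First, degree: the shape is more complex than any degree-1 curve, so deg p = 2.
Then, from the axis intercepts and sections: it crosses the x-axis at the gridline x = -2.
Finally, the integer polynomial consistent with all of this is the stated p.

2*x*y - y^2 + x - 2*y + 2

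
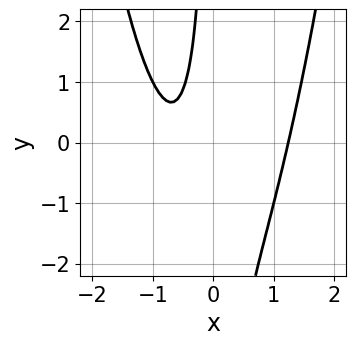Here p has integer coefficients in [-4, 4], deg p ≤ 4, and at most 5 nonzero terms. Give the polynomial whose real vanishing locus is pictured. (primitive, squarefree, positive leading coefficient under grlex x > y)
3*x^3 - 2*x*y - 3*x - 2

(a) Degree: a generic line meets the curve in up to 3 points, so deg p = 3.
(b) Against the integer gridlines: it misses every integer gridline on the y-axis.
(c) Together with the visible shape, these determine p as stated.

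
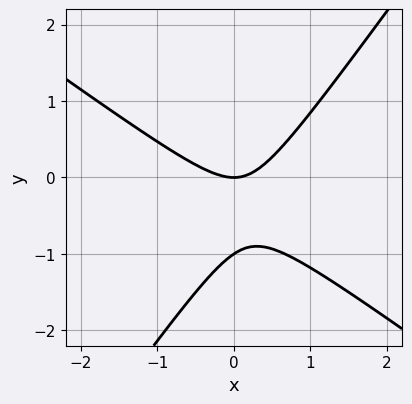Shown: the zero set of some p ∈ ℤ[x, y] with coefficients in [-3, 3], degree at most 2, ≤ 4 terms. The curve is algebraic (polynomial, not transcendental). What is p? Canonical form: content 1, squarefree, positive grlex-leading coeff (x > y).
The degree is 2 — no degree-1 curve has this shape.
Against the integer gridlines: among the integer gridlines, it crosses the y-axis at y ∈ {-1, 0}; one x-axis crossing is at x = 0.
Matching integer coefficients to the picture gives p.

3*x^2 + 2*x*y - 3*y^2 - 3*y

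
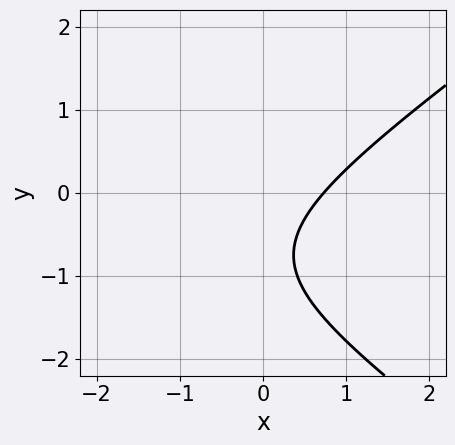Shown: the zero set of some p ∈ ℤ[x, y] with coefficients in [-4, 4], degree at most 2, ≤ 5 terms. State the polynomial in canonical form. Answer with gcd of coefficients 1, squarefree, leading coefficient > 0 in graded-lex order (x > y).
x^2 - 2*y^2 + 2*x - 3*y - 2

First, deg p = 2.
Then, checking where it meets the axes: no y-intercept at any integer in the box.
Finally, assembling these constraints gives the stated polynomial.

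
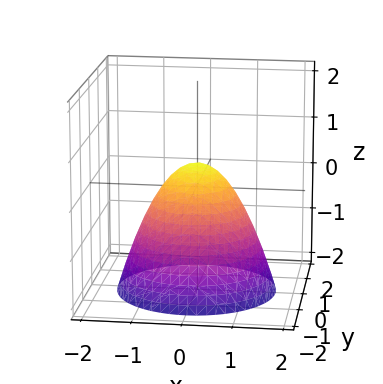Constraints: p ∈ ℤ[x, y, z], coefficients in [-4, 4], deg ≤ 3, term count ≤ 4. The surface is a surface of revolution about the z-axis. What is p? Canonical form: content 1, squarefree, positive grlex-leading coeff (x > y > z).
2*x^2 + 2*y^2 + 2*z - 1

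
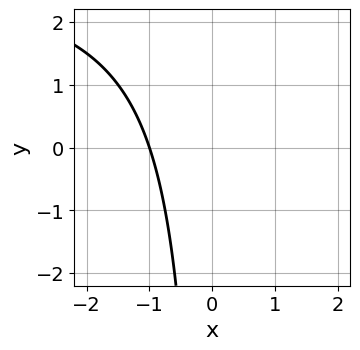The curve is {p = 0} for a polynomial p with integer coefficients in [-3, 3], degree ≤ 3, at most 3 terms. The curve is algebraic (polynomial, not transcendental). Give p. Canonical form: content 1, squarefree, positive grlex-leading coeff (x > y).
x*y - 3*x - 3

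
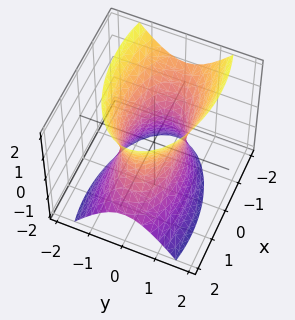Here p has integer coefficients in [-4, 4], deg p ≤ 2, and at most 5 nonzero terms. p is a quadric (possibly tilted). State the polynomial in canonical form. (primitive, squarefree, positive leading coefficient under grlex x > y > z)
1. Degree: a generic line meets the surface in up to 2 points, so deg p = 2.
2. From the visible intercepts: no z-intercept at any integer in the box.
3. Assembling these constraints gives the stated polynomial.

x^2 + x*z + 3*y^2 - z^2 - 2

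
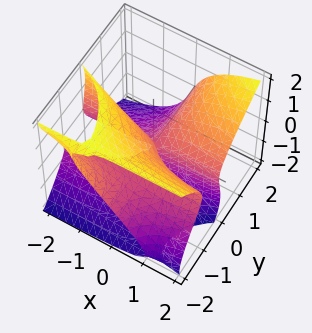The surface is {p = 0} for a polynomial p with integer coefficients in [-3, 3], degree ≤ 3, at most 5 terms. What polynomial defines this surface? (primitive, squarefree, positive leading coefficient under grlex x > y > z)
The degree is 3 — a generic line meets the surface in up to 3 points.
Observable constraints: the visible y-axis segment lies entirely on the surface; the visible x-axis segment lies entirely on the surface; one z-axis crossing is at z = 0.
The integer polynomial consistent with all of this is the stated p.

2*x*y^2 - x*z^2 - z^3 + 2*x*y - 2*y*z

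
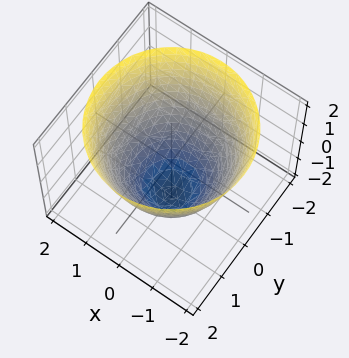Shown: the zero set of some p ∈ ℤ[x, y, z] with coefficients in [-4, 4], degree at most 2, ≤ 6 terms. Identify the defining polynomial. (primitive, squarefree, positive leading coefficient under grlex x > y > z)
1. The degree is 2 — a generic line meets the surface in up to 2 points.
2. Symmetry: every cross-section ⟂ z is a circle, so x, y appear only via x² + y².
3. Checking where it meets the axes: it meets the z-axis at z = -2 (among the integer gridlines); a circular section at z = -1 has radius exactly 1.
4. The integer polynomial consistent with all of this is the stated p.

x^2 + y^2 - z - 2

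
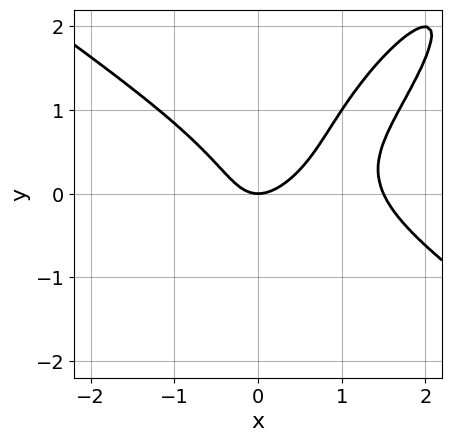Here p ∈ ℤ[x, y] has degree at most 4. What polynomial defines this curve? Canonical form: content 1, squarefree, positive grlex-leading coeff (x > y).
2*x^3 - 3*x*y^2 + 2*y^3 - 3*x^2 + 2*y

1. Degree: the shape is more complex than any degree-2 curve, so deg p = 3.
2. Reading off the gridlines: one y-axis crossing is at y = 0; it meets the x-axis at x = 0 (among the integer gridlines).
3. Solving for integer coefficients yields p as stated.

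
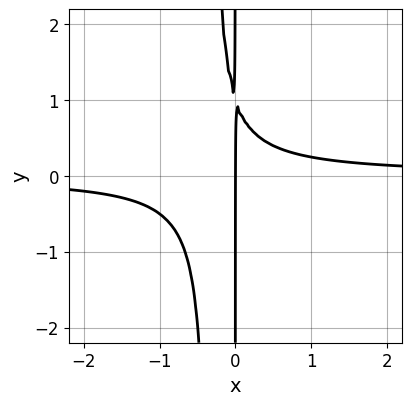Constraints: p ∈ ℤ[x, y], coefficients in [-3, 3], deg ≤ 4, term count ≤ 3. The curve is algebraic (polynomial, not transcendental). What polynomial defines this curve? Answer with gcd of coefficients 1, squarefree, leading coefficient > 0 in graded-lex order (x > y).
3*x^2*y + x*y - x

1. deg p = 3. A generic line meets the curve in up to 3 points.
2. From the visible intercepts: one x-axis crossing is at x = 0; every point of the y-axis in the box is on the curve.
3. Together with the visible shape, these determine p as stated.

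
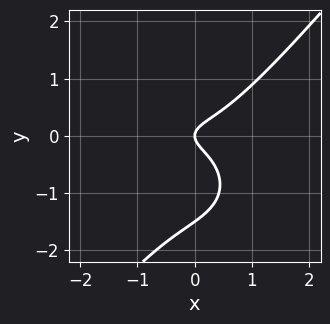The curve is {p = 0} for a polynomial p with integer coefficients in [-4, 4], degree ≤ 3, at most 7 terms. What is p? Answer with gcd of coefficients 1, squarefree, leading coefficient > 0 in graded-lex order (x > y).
2*x^3 + x*y^2 - 2*y^3 - 3*y^2 + x

1. deg p = 3. No degree-2 curve has this shape.
2. Against the integer gridlines: it crosses the y-axis at the gridline y = 0; one x-axis crossing is at x = 0.
3. Solving for integer coefficients yields p as stated.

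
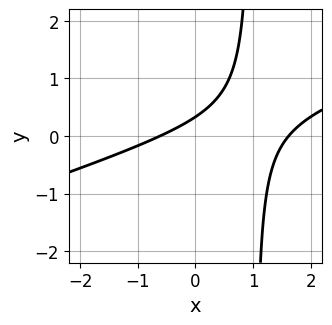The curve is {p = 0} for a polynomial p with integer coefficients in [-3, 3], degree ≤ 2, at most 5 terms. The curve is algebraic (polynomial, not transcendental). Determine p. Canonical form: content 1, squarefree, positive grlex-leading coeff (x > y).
x^2 - 3*x*y - x + 3*y - 1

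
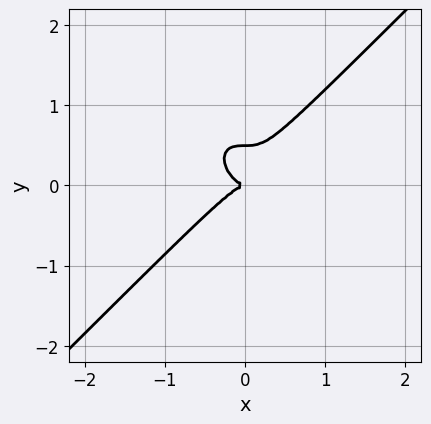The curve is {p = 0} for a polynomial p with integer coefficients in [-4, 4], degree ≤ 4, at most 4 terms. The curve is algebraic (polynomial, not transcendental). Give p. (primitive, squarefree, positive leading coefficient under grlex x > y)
deg p = 3.
Checking where it meets the axes: it meets the y-axis at y = 0 (among the integer gridlines); it crosses the x-axis at the gridline x = 0.
Matching integer coefficients to the picture gives p.

2*x^3 - 2*y^3 + y^2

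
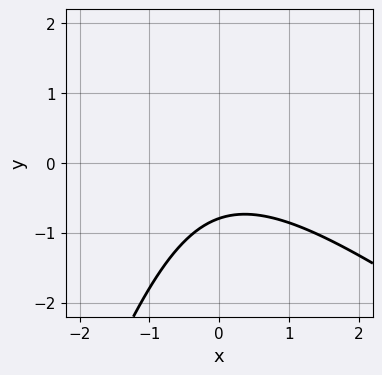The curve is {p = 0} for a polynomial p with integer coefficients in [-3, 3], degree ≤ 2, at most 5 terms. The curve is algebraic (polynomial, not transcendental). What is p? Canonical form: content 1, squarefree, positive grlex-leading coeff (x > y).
2*x^2 + 2*x*y - y^2 + 3*y + 3

(a) deg p = 2. A generic line meets the curve in up to 2 points.
(b) From the visible intercepts: the curve avoids every integer x-axis point in the box.
(c) These observations pin down the coefficients.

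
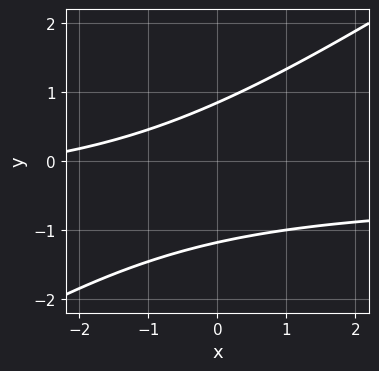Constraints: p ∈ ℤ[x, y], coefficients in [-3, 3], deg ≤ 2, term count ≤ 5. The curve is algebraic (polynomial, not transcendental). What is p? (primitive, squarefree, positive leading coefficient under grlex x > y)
Degree: a generic line meets the curve in up to 2 points, so deg p = 2.
From the visible intercepts: it misses every integer gridline on the x-axis.
Assembling these constraints gives the stated polynomial.

2*x*y - 3*y^2 + x - y + 3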